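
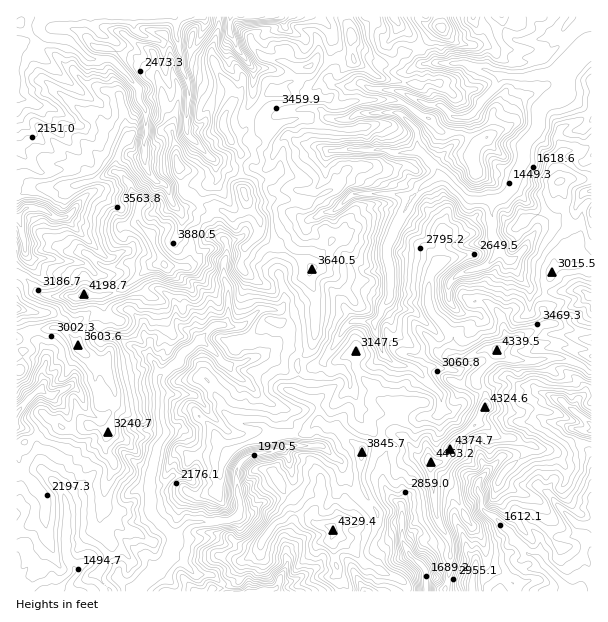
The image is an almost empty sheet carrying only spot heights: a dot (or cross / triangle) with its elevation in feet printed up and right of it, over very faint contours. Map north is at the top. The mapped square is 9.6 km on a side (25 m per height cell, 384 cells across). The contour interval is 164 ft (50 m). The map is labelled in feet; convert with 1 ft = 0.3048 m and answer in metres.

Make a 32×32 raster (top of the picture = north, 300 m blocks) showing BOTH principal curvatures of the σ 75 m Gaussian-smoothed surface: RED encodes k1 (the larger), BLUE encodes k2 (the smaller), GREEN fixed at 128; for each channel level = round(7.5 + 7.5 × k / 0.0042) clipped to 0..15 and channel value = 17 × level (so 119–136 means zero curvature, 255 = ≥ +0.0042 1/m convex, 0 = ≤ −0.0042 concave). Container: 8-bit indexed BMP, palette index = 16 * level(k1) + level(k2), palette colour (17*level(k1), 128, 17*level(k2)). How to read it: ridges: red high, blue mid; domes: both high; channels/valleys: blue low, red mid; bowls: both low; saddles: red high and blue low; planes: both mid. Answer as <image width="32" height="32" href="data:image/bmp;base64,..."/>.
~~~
<image width="32" height="32" href="data:image/bmp;base64,Qk02CAAAAAAAADYEAAAoAAAAIAAAACAAAAABAAgAAAAAAAAEAAATCwAAEwsAAAABAAAAAAAAAIAAABGAAAAigAAAM4AAAESAAABVgAAAZoAAAHeAAACIgAAAmYAAAKqAAAC7gAAAzIAAAN2AAADugAAA/4AAAACAEQARgBEAIoARADOAEQBEgBEAVYARAGaAEQB3gBEAiIARAJmAEQCqgBEAu4ARAMyAEQDdgBEA7oARAP+AEQAAgCIAEYAiACKAIgAzgCIARIAiAFWAIgBmgCIAd4AiAIiAIgCZgCIAqoAiALuAIgDMgCIA3YAiAO6AIgD/gCIAAIAzABGAMwAigDMAM4AzAESAMwBVgDMAZoAzAHeAMwCIgDMAmYAzAKqAMwC7gDMAzIAzAN2AMwDugDMA/4AzAACARAARgEQAIoBEADOARABEgEQAVYBEAGaARAB3gEQAiIBEAJmARACqgEQAu4BEAMyARADdgEQA7oBEAP+ARAAAgFUAEYBVACKAVQAzgFUARIBVAFWAVQBmgFUAd4BVAIiAVQCZgFUAqoBVALuAVQDMgFUA3YBVAO6AVQD/gFUAAIBmABGAZgAigGYAM4BmAESAZgBVgGYAZoBmAHeAZgCIgGYAmYBmAKqAZgC7gGYAzIBmAN2AZgDugGYA/4BmAACAdwARgHcAIoB3ADOAdwBEgHcAVYB3AGaAdwB3gHcAiIB3AJmAdwCqgHcAu4B3AMyAdwDdgHcA7oB3AP+AdwAAgIgAEYCIACKAiAAzgIgARICIAFWAiABmgIgAd4CIAIiAiACZgIgAqoCIALuAiADMgIgA3YCIAO6AiAD/gIgAAICZABGAmQAigJkAM4CZAESAmQBVgJkAZoCZAHeAmQCIgJkAmYCZAKqAmQC7gJkAzICZAN2AmQDugJkA/4CZAACAqgARgKoAIoCqADOAqgBEgKoAVYCqAGaAqgB3gKoAiICqAJmAqgCqgKoAu4CqAMyAqgDdgKoA7oCqAP+AqgAAgLsAEYC7ACKAuwAzgLsARIC7AFWAuwBmgLsAd4C7AIiAuwCZgLsAqoC7ALuAuwDMgLsA3YC7AO6AuwD/gLsAAIDMABGAzAAigMwAM4DMAESAzABVgMwAZoDMAHeAzACIgMwAmYDMAKqAzAC7gMwAzIDMAN2AzADugMwA/4DMAACA3QARgN0AIoDdADOA3QBEgN0AVYDdAGaA3QB3gN0AiIDdAJmA3QCqgN0Au4DdAMyA3QDdgN0A7oDdAP+A3QAAgO4AEYDuACKA7gAzgO4ARIDuAFWA7gBmgO4Ad4DuAIiA7gCZgO4AqoDuALuA7gDMgO4A3YDuAO6A7gD/gO4AAID/ABGA/wAigP8AM4D/AESA/wBVgP8AZoD/AHeA/wCIgP8AmYD/AKqA/wC7gP8AzID/AN2A/wDugP8A/4D/AJeGhKW2lISUpdfE07aSgKSkxtaBtPig5raQpse2pYSGh5e2gsWUx4SEkrW16NmjxJPWkdfWlIC26IDXhYWCp5eGt6O2lriUx5SEtra1+INyx8e3hbZwt8bVoseDk5W4lqfHgpeolsaVk5OisnO39ZS12KenppCW95D4k5GlprWUhseDhqenp3OllYTkcIO2treVp6bIgJf3wqOgpZbXkLWWyIKGt6WDgrf45+hwprSVtpWFx5GDhfa2cPmmxZDYg8aDhZeF17eBo5CV96Do6YLIp5S1lJamxoOAw9d0dceUt3WHhpbVo4C26KXokJCgs8eRldeEpuj2x6OisrfHx5TXlZeWpse2lJGTpqbU1+bAoaTXpZXGtpP3k9f3x6emtKPY1se1xqSlkaXVpMe4hpXIt5Z1lqWCcnT3pHKElMSQkMWCpLe4l4WSxZHHhoSCpMWElZanuNiRg7TohZajgLTGcLKCt8iGc7PF17eClNjHl7eDx5eXg6Ln55STY5S3lPmBpqW3t5eCoJTZgKKmhbaDk6Wkg4GDo6LDtLXX18X314KF+JTGgoPHkKHFyJSFhteQ2bigx6XXxdbpxpWmpoXH1ubFk6O2hMekkLKix6d16IWxorSV16S2hITF1rW1tYFwgJOVtJKWpaaWo7WRooXXl5PFgKWk5oCT1rVyxpWFtffn+vbmpcWStqWhxpbEhdZ0tqaAltej09mnl5K0lIHVg5W2cpTmpMi2toDo1oGnyKaXt5CGt8SAgaeElMmmt4Cjk7PUopXX5tbIgPeFlbaoloWmcJeX2OfloICVqKiYgNjHtZLIg/dyxqSAxNemloW3qJdwpqfGpaSA14CXl5ehxoCDl8nmxraS1bW154WFkaXIuJWAhsm3x5DZ1oSmpaGAx4CWhObHgKS3tda2lbbHkLHHxoG2yKWBgpSjt6al1+fY5qKE9nKA5oSD+aWFhaXntKGDlYCjkMbFgoXIyKOWhYWFlPiWgMj4tZKzhLeWl6XY6Ojm14GW+ZSTg7e3lZaXp5aF1bSA96WAldeWlIaDcICAgJCApaXXtZSCtse2hbeVlYWW+aD4cKbolpa1hKXn9/nn55D45Mb4tpKExoSVhIO1pqXFcPaQtuiFloW1tJKQkKCg9rKAcMe4lKOmtYOV56Sk6JCl56Cntrezt6e219b189CgkvmzsqemhXWVpNiT1be2kNbWgJbnx6KlppWDkqLWw+fot6WRkoOVhreVlMakcJC3x8WQ2Magw8bG6LTotqW2kYBwgaW3p6eFhYaVg6Pns9W0stPUs6Hnt6W1gueWcqbDtuf3t4WVhqd2qIWmpZTEgrOhw4Dx0rKQorWT+KWmgMb6loOmt6eXhac="/>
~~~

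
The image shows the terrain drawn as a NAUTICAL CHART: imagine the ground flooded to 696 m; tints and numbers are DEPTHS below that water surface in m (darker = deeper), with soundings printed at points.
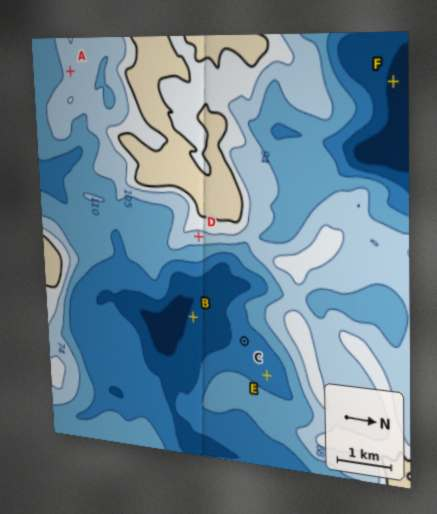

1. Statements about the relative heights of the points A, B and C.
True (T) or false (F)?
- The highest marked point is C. F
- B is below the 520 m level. T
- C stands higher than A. F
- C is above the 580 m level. F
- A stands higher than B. T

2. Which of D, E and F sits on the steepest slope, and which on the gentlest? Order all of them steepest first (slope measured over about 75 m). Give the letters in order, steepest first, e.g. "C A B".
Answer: D F E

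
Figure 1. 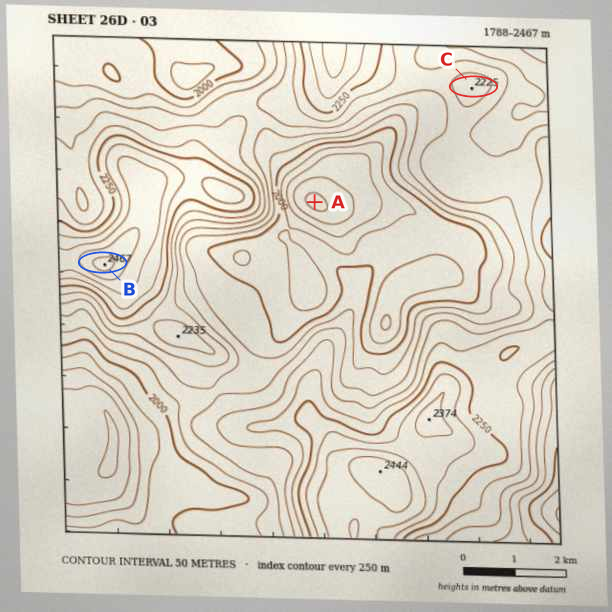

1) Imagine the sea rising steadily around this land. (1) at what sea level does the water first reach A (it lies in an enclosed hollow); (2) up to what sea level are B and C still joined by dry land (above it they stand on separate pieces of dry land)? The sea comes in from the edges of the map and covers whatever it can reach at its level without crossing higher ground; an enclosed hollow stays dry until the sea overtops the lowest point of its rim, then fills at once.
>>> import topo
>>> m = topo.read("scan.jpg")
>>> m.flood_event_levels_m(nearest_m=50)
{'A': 2100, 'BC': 2150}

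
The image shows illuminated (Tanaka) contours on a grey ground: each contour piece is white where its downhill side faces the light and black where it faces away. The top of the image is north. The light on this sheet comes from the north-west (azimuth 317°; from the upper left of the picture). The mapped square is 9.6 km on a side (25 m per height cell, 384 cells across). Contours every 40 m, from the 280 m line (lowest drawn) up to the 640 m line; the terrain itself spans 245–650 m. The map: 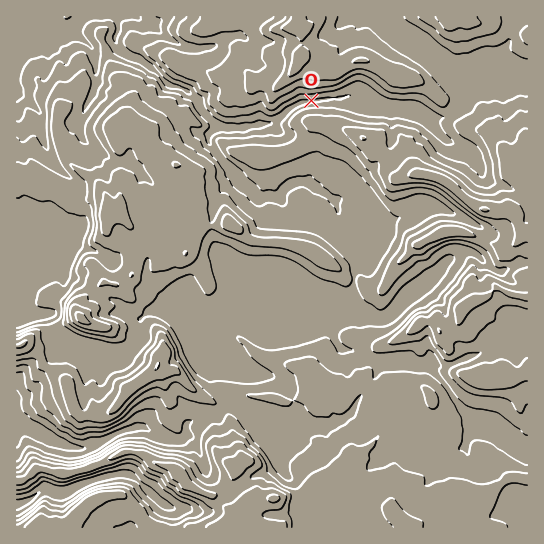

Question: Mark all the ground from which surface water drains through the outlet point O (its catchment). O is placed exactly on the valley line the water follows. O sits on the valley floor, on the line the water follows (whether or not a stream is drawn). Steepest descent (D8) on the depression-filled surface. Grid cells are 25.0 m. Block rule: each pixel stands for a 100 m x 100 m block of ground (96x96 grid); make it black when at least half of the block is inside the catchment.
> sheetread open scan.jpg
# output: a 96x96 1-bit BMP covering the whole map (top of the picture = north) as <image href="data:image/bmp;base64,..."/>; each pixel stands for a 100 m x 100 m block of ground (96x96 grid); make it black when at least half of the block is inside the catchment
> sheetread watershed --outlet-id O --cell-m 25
<image width="96" height="96" href="data:image/bmp;base64,Qk2+BAAAAAAAAD4AAAAoAAAAYAAAAGAAAAABAAEAAAAAAIAEAAATCwAAEwsAAAIAAAAAAAAA////AAAAAAAAAAAAAAAAAAAAAAAAAAAAAAAAAAAAAAAAAAAAAAAAAAAAAAAAAAAAAAAAAAAAAAAAAAAAAAAAAAAAAAAAAAAAAAAAAAAAAAAAAAAAAAAAAAAAAAAAAAAAAAAAAAAAAAAAAAAAAAAAAAAAAAAAAAAAAAAAAAAAAAAAAAAAAAAAAAAAAAAAAAAAAAAAAAAAAAAAAAAAAAAAAAAAAAAAAAAAAAAAAAAAAAAAAAAAAAAAAAAAAAAAAAAAAAAAAAAAAAAAAAAAAAAAAAAAAAAAAAAAAAAAAAAAAAAAAAAAAAAAAAAAAAAAAAAAAAAAAAAAAAAAAAAAAAAAAAAAAAAAAAAAAAAAAAAAAAAAAAAAAAAAAAAAAAAAAAAAAAAAAAAAAAAAAAAAAAAAAAAAAAAAAAAAAAAAAAAAAAAAAAAAAAAAAAAAAAAAAAAAAAAAAAAAAAAAAAAAAAAAAAAAAAAAAAAAAAAAAAAAAAAAAAAAAAAAAAAAAAAAAAAAAAAAAAAAAAAAAAAAAAAAAAAAAAAAAAAAAAAAAAAAAAAAAAAAAAAAAAAAAAAAAAAAAAAAAAAAAAAAAAAAAAAAAAAAAAAAAAAAAAAAAAAAAAAAAAAAAAAAAAAAAAAAAAAAAAAAAAAAAAAAAAAAAAAAAAAAAAAAAAAAAAAAAAAAAAAAAAAAAAAAAAAAAAAAAAAAAAAAAAAAAAAAAAAAAAAAAAAAAAAAAAAAAAAAAAAAAAAAAAAAAAAAAAAAAAAAAAAAAAAAAAAAAAAAAAAAAAAAAAAAAAAAAAAAAAAAAAAAAAAAAAAAAAAAAAAAAAAAAAAAAAAAAAAAAAAAAAAAAAAAAAAAAAAAAAAAAAAAAAAAAAAAAAAAAAAAAAAAAAAAAAAAAAAAAAAAAAEAAAAAAAAAAAAAAAMAAAAAAAAAAAAAAAMAAAAAAAAAAAAAAAcAAAAAAAAAAAAAAG8AAAAAAAAAAAAAA/8AAAAAAAAAAAAAB/8AAAAAAAAAAAAAH/8AAAAAAAAAAAAAP/8AAAAAAAAAAAAAf/8AAAAAAAAAAAAB//8AAAAAAAAAAAH///8AAAAAAAAAAAP///8AAAAAAAAAAAP///8AAAAAAAAAAAf///8AAAAAAAAAAA////8AAAAAAAAAAB////8AAAAAAAAAAD////8AAAAAAAAAAP////8AAAAAAAAAA/////8AAAAAAAAAH/////8AAAAAAAAB//////8AAAAAAAAB//////8AAAAAAAAB//////8AAAAAAAAB//////8AAAAAAAAB//////8AAAAAAAAB//////8AAAAAAAAB//////8AAAAAAAAB//////8AAAAAAAAB//////8AAAAAAAAB//////8AAAAAAAAD//////8AAAAAAAAH//////8AAAAAAAAH//////8AAAAAAAAH//////8AAAAAAAAH//////8AAAAAAAAH//////8AAAAAAAAH//////8AAAAAAAAH//////8AAAAAAAAP//////8AAAAAAAAH//////8="/>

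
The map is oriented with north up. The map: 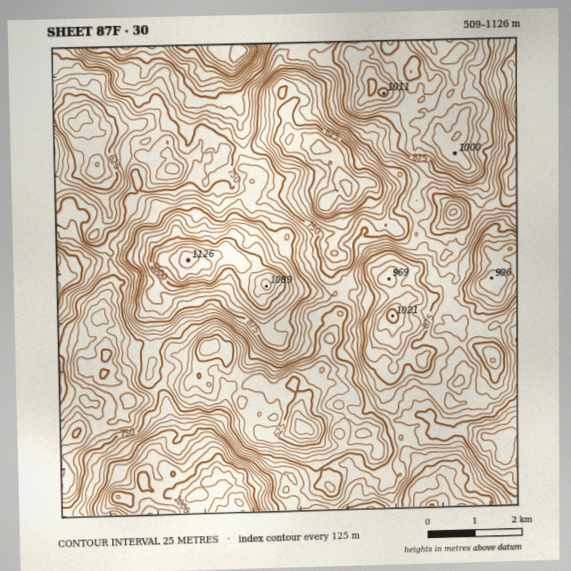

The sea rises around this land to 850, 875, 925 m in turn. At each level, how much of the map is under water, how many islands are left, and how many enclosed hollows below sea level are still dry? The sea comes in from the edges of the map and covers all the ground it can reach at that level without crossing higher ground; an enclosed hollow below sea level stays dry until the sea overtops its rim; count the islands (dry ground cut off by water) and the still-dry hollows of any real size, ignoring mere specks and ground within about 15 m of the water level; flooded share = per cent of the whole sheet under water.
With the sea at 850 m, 65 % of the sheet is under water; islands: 3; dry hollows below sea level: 0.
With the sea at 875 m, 70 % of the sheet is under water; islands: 3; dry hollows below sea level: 1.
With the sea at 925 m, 82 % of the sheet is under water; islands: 3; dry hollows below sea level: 0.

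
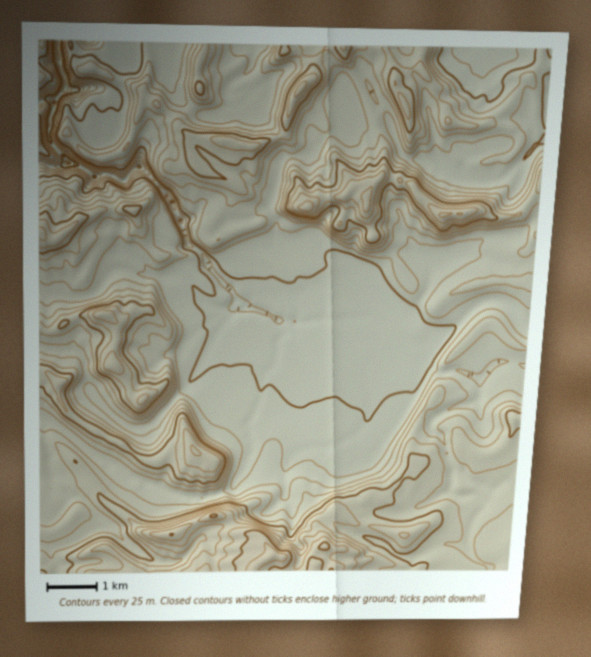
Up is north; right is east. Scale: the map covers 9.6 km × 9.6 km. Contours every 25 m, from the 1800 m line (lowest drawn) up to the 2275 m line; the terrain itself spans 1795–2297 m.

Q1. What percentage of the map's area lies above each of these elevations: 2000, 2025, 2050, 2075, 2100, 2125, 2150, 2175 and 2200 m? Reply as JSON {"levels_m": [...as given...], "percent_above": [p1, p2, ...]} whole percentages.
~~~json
{"levels_m": [2000, 2025, 2050, 2075, 2100, 2125, 2150, 2175, 2200], "percent_above": [85, 68, 54, 41, 28, 17, 10, 6, 3]}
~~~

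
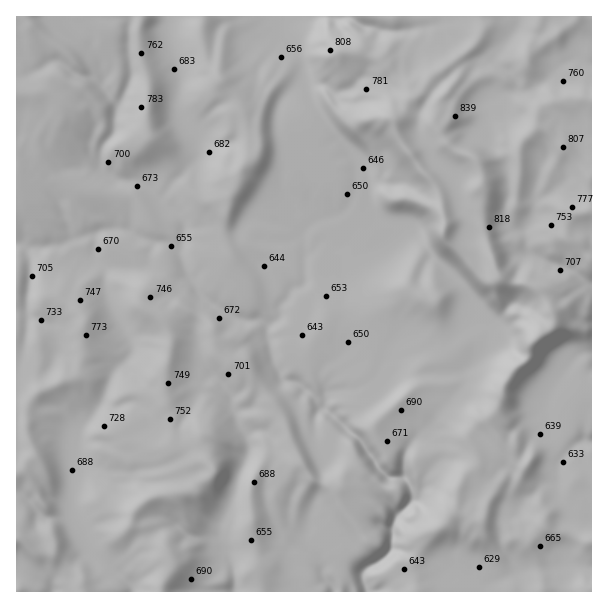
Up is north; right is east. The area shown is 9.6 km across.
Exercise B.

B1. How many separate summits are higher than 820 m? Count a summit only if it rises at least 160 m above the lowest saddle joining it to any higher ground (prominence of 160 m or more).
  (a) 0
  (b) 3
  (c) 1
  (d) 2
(c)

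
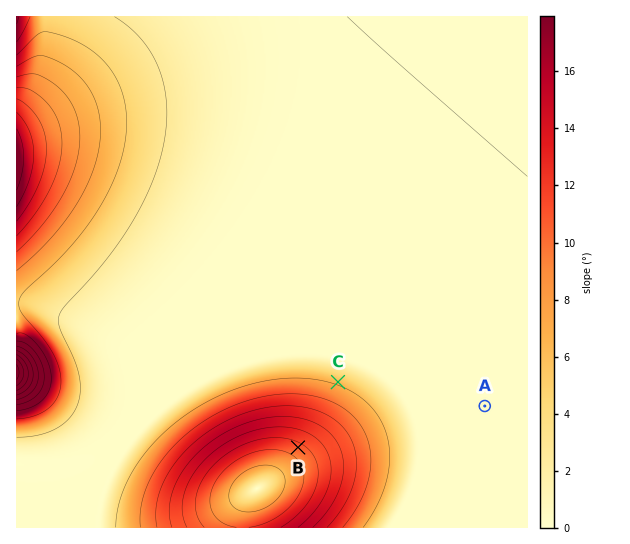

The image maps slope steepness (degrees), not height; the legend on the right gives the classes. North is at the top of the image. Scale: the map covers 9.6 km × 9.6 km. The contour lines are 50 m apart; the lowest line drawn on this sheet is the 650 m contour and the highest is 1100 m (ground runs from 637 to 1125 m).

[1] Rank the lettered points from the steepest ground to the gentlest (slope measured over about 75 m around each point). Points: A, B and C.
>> B C A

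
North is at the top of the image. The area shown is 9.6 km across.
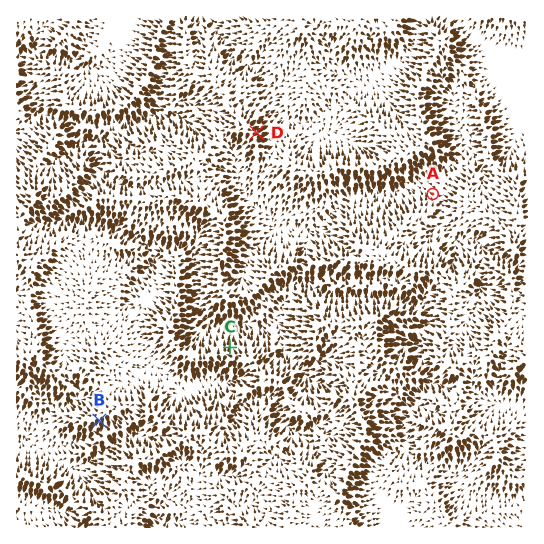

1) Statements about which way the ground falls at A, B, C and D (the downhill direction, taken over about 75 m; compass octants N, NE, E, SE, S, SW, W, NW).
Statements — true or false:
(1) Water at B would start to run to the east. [false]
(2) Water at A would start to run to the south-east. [false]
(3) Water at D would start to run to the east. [true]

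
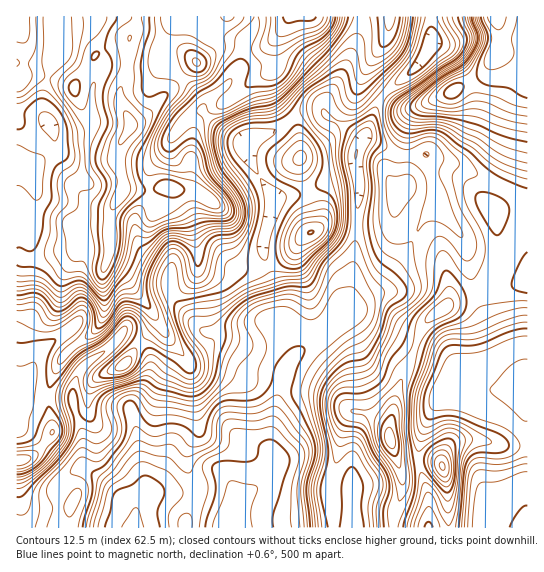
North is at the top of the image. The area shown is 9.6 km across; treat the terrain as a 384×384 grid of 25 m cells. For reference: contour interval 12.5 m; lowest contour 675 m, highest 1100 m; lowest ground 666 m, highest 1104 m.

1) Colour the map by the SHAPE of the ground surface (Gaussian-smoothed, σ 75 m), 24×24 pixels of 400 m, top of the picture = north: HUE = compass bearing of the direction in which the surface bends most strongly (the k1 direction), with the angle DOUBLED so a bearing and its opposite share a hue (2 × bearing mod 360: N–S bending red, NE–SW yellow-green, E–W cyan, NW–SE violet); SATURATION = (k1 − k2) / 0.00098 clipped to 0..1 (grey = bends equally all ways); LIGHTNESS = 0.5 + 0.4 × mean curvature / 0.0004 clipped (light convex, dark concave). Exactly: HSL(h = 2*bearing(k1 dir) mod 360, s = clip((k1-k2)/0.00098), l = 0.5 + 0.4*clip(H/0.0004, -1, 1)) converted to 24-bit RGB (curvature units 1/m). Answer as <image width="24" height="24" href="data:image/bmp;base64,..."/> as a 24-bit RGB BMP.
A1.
<image width="24" height="24" href="data:image/bmp;base64,Qk32BgAAAAAAADYAAAAoAAAAGAAAABgAAAABABgAAAAAAMAGAAATCwAAEwsAAAAAAAAAAAAAoa95Wl+JyLCElpZLSV94Ymh9ZnCOlrOVu42BS1lvbHaDen+Kb2WMOypr5+6oU1qJMTV88+nIrY9DGhlS7/yqHSRZdn53en5/l9I0NWxttoWL0JaVMzxVXXloXHlpiIdcu6F6W2GRZnh9bYB7XlOASzae7vPOT1J9Nl103I5m6M+CJghH7f/HERRIf4JwcHty6OuGElojIHc20C4tVI+UVHV+cnNihJBshrlmcklogX5tZId0S2V6MVmH9NO6ak19Ui1NtOA//zhemRv97P3OEAsoi4VQXm1O9tD7+7HZFmNmqWpTqqt6PEdycI5tZJSOvX9fRpuJcZacem6IYktiHzY35bNZmz45YSZ84f7NAEOXiuPv/5WpNBqYl7bHYXHFVFg09t/VTyTzU6G4ssnJQiSOoZZ/WnJ0usiQTGaZbkdHfn5XYlZ8Ozt5x7Fkxm5aGpSy9f7NFkFjJ39/3660eV3QkHezflOPY3CDyu59QgZZ2OF8aHE3Ph5IsopndmJYts9WUDRccYlqZpl7TWKDPEmKkLTJ2OjrPojR9ebCujt6FUNBj344eVNIf2pdfm5vZXOC7cB/BQ4u+42KmjAYCjEbrKRen2+QvtafPXSpeZeyjJGqPmibSnSlbc+2wLiScFeK0Jps44VjHz1JYnpigHp0gH97fn2AYYd63GqZ/WIEAINn98z/3M79K1CHiLmr1+zcVUqcWnZ+iYh0TWR1WIl/RZNtsqZ4aD58uJuC8cO6NFqGUWRueoBmdYFweX14joRoJ3dG/6nd/x4MADMS/2F6izuqoPa7kT6uumaQWoOheHyceWiRWYJtS4BgjJtjOTptvZmE3pyGpTpGSjtSgpNYWnxPZHBWj2KJ0lhMBTEP/2KEAPcQBywPtvSjncpDQR0rrb1EQW4+alpQeGBmlX1fTIZbUXdVO0FctbF/zYbB9JfCTqGxepirlHibX15+VnA6u2dB021CEmgD/8iBANjxivCllxNugHlVt5pyg2JEP1AqPFQwm7VZUpR4WmlrRWdjObQ5QXtJ3oij5LvcY0qmo3ikimmdhnK4Y7DE3Vy9UJH3yfKJZd+DJFFIXiGC4cawZZa7uofQqY7YiU6vcNpbO3WCWGR/il18b35UR3VJa6JKx8h5e02RhXyVkYGng4O7eGusrpW1M37A+uLRVjy8hVA1DRgm6/KxQUJnZp9ZVD+W3HDD6NWkGUgqMWRti1uXhZ59YJWZfK+Eka5sdEuCnpZ0b4uHWV2Hi2ONsZx/OUB2+fbSURV040xDEjhAqeQ+UjEkTeEeEzVSh3C/9dbk78rnAUdmXFCbrbKPW5CLcax0kU1wckpfqrR3YIB9V42MWHOcuqiaVEOK+NWSFRFE677eiJPctEK9u+3gxffwCyhdNoyGt8KV99bUAxKHUDejvraRaop3XI1kezxseZl4o7WTXWmDe2yZV0dxn6hgSW2L6KOgU3HaU1qypYu+ir7q1PftuU7QUhl5RWQ0b5sz3NlxRRShKRhxyMCToZaJSkp4ZF+Mlbijnn90f01chWZ6UnuVsYKofDhml9JibrxZPq2+p2W+uOlvXYs+ciZifh57rn2ZkcN3as9ZOhiFMx2Ups6YqZebZkSVcaKWjlpGhE0+jYFmgHdnVJV1Yz1idZet2sOnr6JNH4RFVTeD9vbVNT9fPyFHUGSimpe+5OPXxnuGGhJGJ6S3x1o0jIgqSDYyfE83gHJTj5yFhZGNeKmNYFV+fUF/SqVYuHZh5bu1fa04DDYq8r5xWhgUEyIRPmAhLXYqwteLpkGLuSdcDCIn001Hz4ZZKDwmYZZMbp6Eg5R5hoVzjptLUC9Rlb9MP5Wib7llm8qR8I6+InlrKHMh+5nbgEnPSJ9CEKQYUI4nTiVL1nF7E2mHX4/s9NH6z6DoesanVZWTfYOKjYaRu47EIj2d0OvTMkuEt8uHmaFWalib6J/SiytbHIZL4oba0JPZ17+dKFM1GEE6u3xr0q1rADMbBqvS9sz/9dT3hVPAeZ2cepSjtph1N3KOrF1Tu1p2Qo5CyL5zTGBulTl779zhM2e7N2hosHhy57y/qWPDPX6MKHN86aSji7g6ADMWBD0M5kKd/5jVsKGGYoSGnrh/S156RVxovJ+GiFyj0saXP1x0WLC7w8p7ylKfNk+QwnS0yJNpqUtSabZGFlNisWSz9N3XKZinDTUwFCYNn14R8tGrXGiKscKNSEZ2WV+FYolahZZazqp/UIuWVm5Nh2NPqmBeUaalLUdw16GexZnS6+zfCEmWPlN69u3RWma+DglOW0WiNSHV4PS2VGSB"/>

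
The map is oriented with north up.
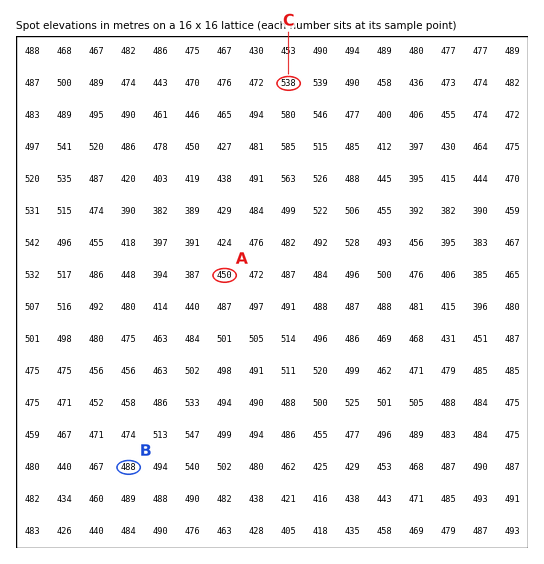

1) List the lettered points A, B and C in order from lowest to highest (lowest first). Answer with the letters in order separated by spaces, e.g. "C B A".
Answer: A B C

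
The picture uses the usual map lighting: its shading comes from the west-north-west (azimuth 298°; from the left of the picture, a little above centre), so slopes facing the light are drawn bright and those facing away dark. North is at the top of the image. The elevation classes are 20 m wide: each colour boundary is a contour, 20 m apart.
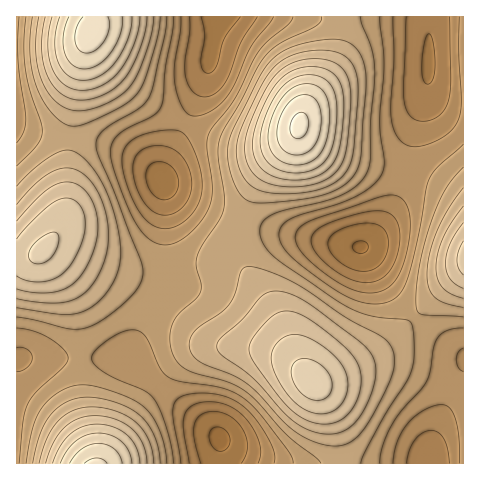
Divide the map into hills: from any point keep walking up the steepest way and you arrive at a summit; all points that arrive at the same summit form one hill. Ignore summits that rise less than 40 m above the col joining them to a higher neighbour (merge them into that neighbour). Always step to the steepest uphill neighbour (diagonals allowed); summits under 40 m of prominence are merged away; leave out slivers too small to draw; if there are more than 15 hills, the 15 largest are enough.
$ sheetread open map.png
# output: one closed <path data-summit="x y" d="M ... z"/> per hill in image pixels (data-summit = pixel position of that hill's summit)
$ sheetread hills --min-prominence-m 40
<path data-summit="312 382" d="M164 183l5 104-25 35-11 24-4 15 89 74 2 4 0 24 208 1 4-25 32-71 0-12-43-32-21-22-39-55-20-2-86-19-51-19-28-14z"/><path data-summit="299 126" d="M463 16l-245 0-9 52-6 19-36 73-5 13 0 8 14 12 28 14 51 19 86 19 14 2 9-1 23-28 13-26 13-58 11-33 3-16 2 0 6 10 9 5 12 4 8-1z"/><path data-summit="42 251" d="M17 127l-1 231 99 0 14 2 4-14 11-24 25-35-4-91-2-14-18-20-25-14-25-7-63-8z"/><path data-summit="91 32" d="M217 16l-200 0-1 110 16 7 63 8 25 7 25 14 16 17 6-19 36-73 6-19z"/><path data-summit="96 463" d="M115 358l-96 0-3 2 0 103 204 1 0-25-2-4-86-73-6-3z"/><path data-summit="463 259" d="M428 85l-15 49-6 33-9 30-16 28-21 23 39 54 21 22 42 32 1-252-13-2-12-4-8-7z"/>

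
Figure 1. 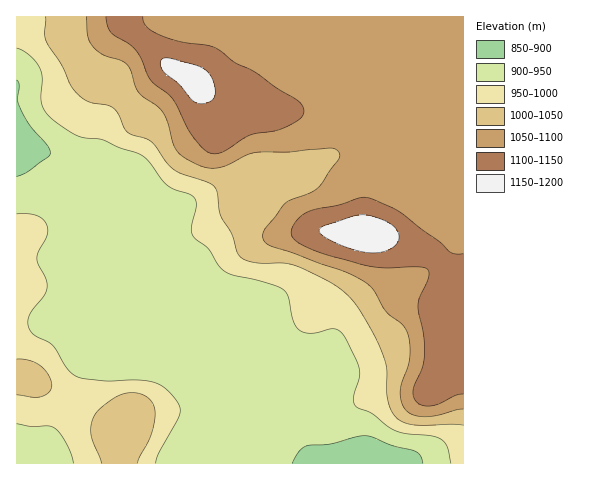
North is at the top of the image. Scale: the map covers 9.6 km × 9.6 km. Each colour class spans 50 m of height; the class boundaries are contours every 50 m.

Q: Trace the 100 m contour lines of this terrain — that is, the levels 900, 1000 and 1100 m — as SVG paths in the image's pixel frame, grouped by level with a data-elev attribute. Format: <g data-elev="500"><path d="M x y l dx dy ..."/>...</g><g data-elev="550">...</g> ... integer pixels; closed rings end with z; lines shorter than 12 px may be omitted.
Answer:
<g data-elev="900"><path d="M292 463l7-11 7-6 24-2 34-8 8 1 20 9 24 5 4 4 3 8"/><path d="M17 80l2 4-2 15 3 10 10 17 18 20 2 7-1 4-20 14-12 5"/></g><g data-elev="1000"><path d="M137 463l14-29 4-22-2-8-5-6-7-4-9-1-10 1-10 5-13 11-6 8-2 8 0 9 11 28"/><path d="M17 395l16 2 8 0 8-5 3-7-4-10-8-10-11-5-12-1"/><path d="M46 17l-1 17 1 7 15 23 13 26 14 11 20 4 5 3 5 6 8 17 5 3 14 4 6 3 16 22 7 7 8 4 26 8 6 4 3 7 3 22 12 19 5 17 3 6 6 3 9 3 29 0 13 3 36 18 18 15 18 27 14 28 4 15 1 31 3 11 6 7 7 5 10 2 49 0"/></g><g data-elev="1100"><path d="M463 254l-7 0-5-2-11-10-41-30-32-15-7 1-20 7-32 7-11 8-6 11 1 6 7 6 14 7 17 6 45 11 43 0 9 2 2 3-1 6-9 20-1 8 6 31 0 21-2 11-8 19 0 9 5 7 11 2 9-2 17-9 7-1"/><path d="M106 17l1 9 3 6 20 12 6 6 5 9 9 21 22 18 18 35 11 13 7 6 7 2 7-2 27-16 32-7 15-7 7-6 1-7-5-7-22-14-22-16-20-10-21-15-35-6-22-8-11-7-3-9"/></g>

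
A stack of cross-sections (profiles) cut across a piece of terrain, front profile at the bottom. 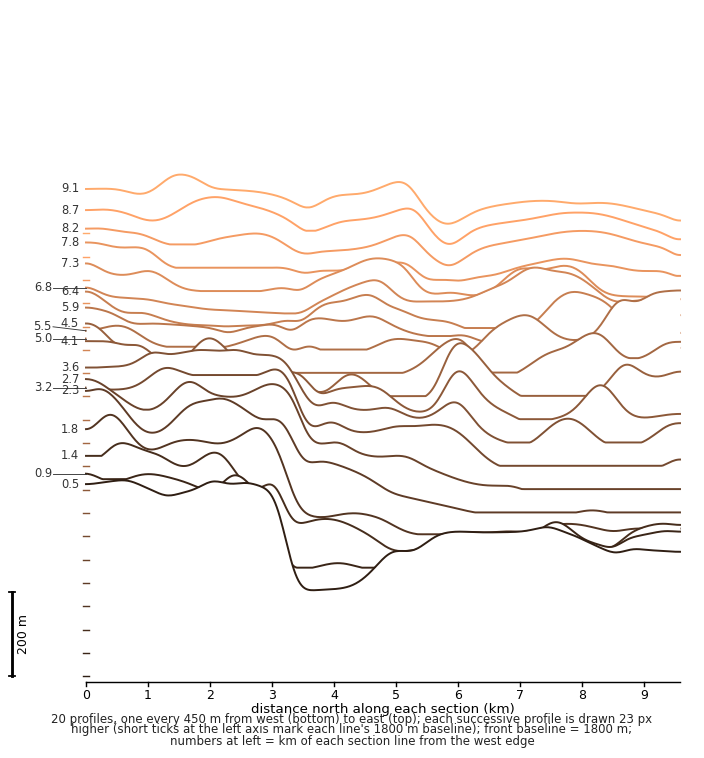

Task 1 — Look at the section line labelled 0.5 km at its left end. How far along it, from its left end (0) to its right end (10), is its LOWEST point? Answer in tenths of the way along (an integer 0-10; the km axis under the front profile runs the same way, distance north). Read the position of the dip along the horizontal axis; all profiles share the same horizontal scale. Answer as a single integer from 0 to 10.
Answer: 4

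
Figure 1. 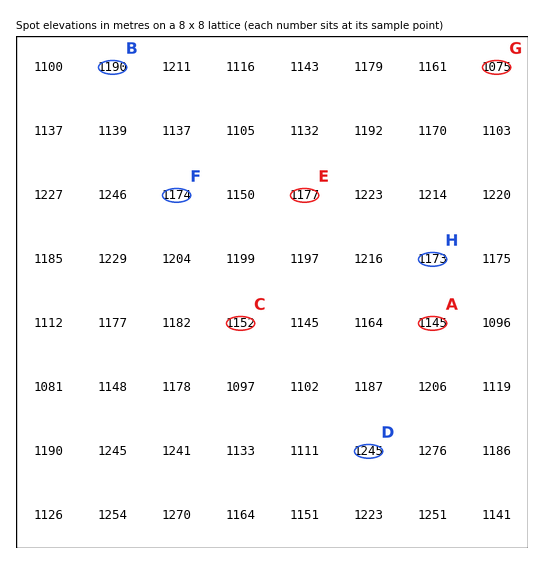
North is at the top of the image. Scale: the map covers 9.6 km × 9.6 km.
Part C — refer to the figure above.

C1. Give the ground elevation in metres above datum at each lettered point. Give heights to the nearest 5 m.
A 1145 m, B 1190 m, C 1150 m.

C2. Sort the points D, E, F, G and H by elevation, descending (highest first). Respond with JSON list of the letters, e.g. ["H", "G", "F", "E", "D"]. ["D", "E", "F", "H", "G"]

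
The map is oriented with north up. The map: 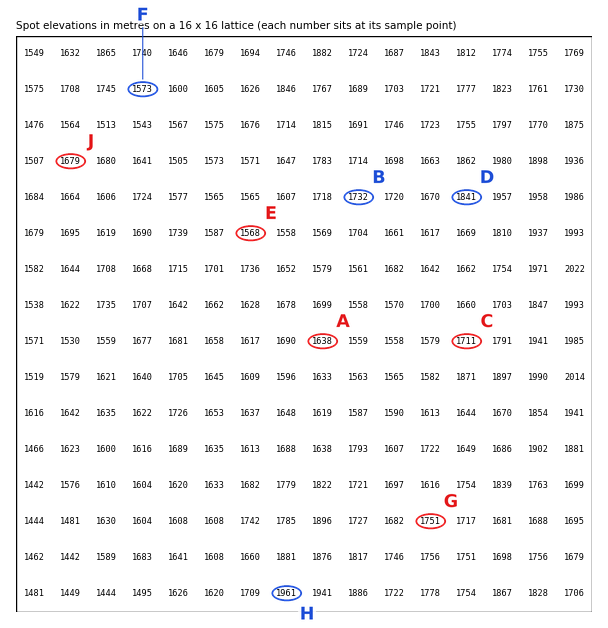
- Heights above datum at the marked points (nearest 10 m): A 1640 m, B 1730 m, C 1710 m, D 1840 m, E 1570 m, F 1570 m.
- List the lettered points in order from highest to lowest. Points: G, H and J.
H G J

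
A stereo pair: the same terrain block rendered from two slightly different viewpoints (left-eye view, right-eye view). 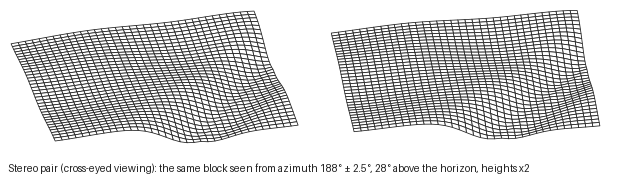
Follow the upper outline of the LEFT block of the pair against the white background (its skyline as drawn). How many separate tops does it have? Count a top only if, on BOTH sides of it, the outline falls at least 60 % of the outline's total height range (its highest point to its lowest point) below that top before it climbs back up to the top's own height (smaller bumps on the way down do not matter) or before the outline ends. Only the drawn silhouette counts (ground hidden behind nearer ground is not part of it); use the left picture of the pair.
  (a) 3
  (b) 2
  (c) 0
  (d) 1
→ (c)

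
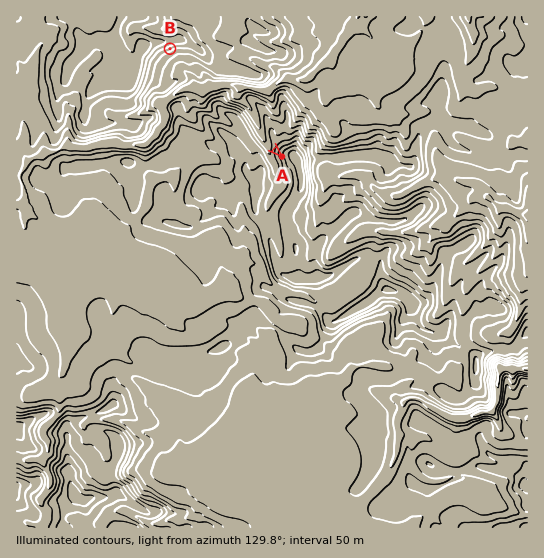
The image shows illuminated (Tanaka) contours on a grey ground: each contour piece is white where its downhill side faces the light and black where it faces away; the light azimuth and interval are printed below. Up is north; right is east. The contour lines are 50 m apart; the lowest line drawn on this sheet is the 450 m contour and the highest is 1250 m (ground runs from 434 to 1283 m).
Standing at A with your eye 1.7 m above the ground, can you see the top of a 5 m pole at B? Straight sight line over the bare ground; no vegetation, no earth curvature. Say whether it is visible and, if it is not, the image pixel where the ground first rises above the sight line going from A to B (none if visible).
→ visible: true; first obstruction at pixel None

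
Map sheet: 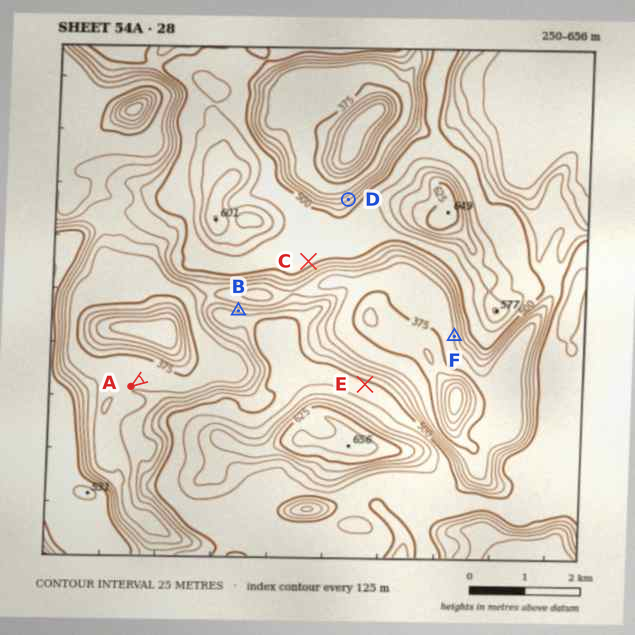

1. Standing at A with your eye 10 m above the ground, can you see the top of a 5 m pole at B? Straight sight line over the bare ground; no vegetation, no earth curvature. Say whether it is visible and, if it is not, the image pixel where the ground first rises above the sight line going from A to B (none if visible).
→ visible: false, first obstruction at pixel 217 326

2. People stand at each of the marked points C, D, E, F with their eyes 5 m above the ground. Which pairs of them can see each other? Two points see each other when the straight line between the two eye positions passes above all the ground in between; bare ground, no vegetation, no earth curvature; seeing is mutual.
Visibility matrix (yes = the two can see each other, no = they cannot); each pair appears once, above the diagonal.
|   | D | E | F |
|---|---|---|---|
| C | no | yes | yes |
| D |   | no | no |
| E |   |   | yes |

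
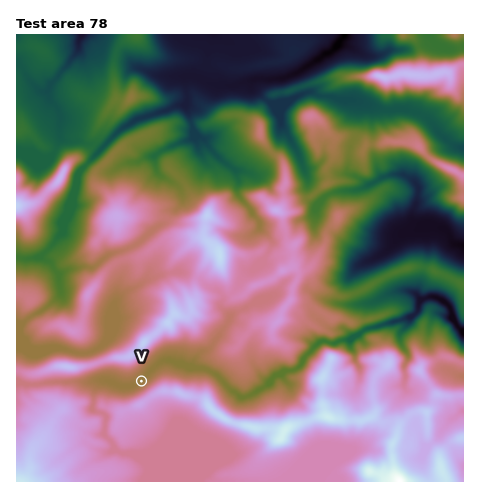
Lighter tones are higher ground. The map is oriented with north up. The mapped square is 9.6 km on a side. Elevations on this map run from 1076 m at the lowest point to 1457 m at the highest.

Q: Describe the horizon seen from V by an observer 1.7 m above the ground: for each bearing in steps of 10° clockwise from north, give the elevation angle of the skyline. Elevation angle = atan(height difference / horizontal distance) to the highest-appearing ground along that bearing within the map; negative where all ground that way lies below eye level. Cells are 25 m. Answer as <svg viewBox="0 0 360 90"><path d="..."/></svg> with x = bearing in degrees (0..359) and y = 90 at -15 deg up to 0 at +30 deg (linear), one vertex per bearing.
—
<svg viewBox="0 0 360 90"><path d="M0 41l10 4 10 4 10 1 10 3 10 3 10 2 10-1 10-4 10-5 10-7 10-4 10-3 10-1 10-1 10 1 10 1 10 1 10 2 10 2 10 3 10 4 10 2 10 3 10 2 10 1 10 1 10 3 10-6 10 0 10-2 10-5 10-4 10-2 10-1 10 1"/></svg>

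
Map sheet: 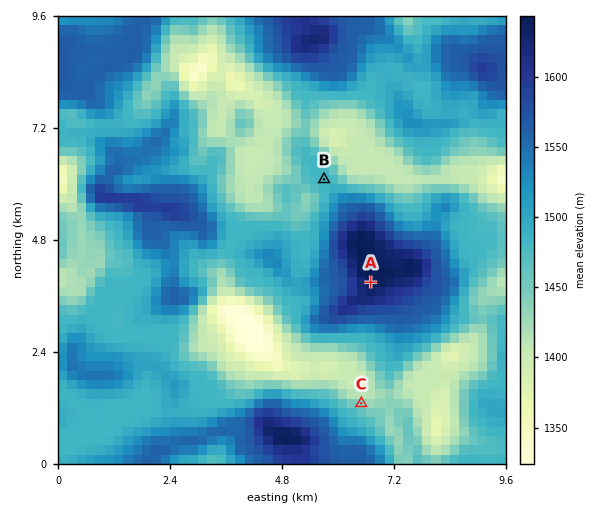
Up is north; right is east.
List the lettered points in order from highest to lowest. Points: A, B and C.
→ A B C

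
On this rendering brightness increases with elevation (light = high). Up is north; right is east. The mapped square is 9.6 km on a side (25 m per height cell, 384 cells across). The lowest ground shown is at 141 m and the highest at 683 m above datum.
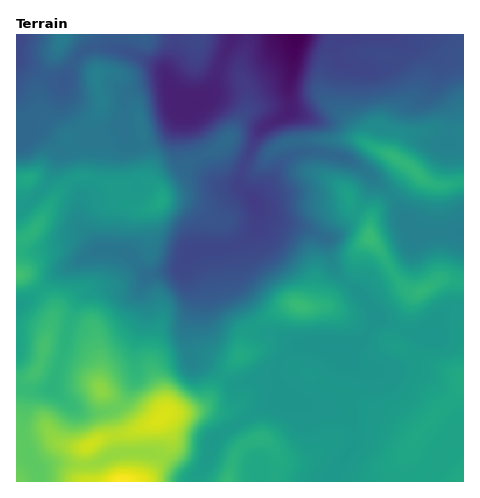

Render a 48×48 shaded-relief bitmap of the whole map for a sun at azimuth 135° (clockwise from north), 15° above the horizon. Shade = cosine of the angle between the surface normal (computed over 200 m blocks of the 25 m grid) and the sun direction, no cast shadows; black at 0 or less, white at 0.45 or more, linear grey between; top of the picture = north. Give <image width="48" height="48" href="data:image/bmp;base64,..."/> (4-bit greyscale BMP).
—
<image width="48" height="48" href="data:image/bmp;base64,Qk32BAAAAAAAAHYAAAAoAAAAMAAAADAAAAABAAQAAAAAAIAEAAATCwAAEwsAABAAAAAAAAAAAAAAABEREQAiIiIAMzMzAERERABVVVUAZmZmAHd3dwCIiIgAmZmZAKqqqgC7u7sAzMzMAN3d3QDu7u4A////AJmHVFVDNWee/8hkaqmJqqqZiIiImZmYd5mHZndkNGaL//t0aamZmqqpmIiImZmYiJiIiJq4ZmeJ3/6VWKqZmpmZmId4iZmZiJiIh3nMqZmZv/+mRpqZmZiZmYh3iJmZmIh3dkSKqru7vv/IVGiZmYiImYiHeImZmYd3djI1Z4mrzv/rhlV4mYiIiYiId4mZmXZnh1Q0REaJvf/9uXZniIiIiIiIh3iZmYZWd3Z3ZDNXms7tuqmIiIiIiIiIiHeJmXdmeHeKpzI1eIirqZqZmZmZmYiIiId4mYiId3eKuVITVmV5qImZmZmZmIiIiIh4iImqhmZ5qnQjVlRXqpmZmZmZiIiIiIiIiGirhlVomoZmiHVGm7qZiJmZiIiIiIiHd0Wbl2ZomYd4q5dVerypiIiZiImZmYiHd0V6p2Z4mYd5u5hlV6u6mIiJiIiZmZiHd1VqqHeJmYZ4qodlRomaqZmZmYiImZiId2VpqHeJmYd5unZlRXiZqqqqqph3iZmIiGZoqXeJmYd5uoZUNGiaq8y7uqmHiZmYiFVXmXZ5mIdou4dUIjV5q83Mu6mYibupiHVWiXVoiHdnq4dlMiI2iaq7uqmYib26mZhleId4mYZnmYd2UyEBRniImpmIiK3cqtyWZ4iJmqdniXd3dkIAA1Z3iZmIiHnNu93JdmaImql4mHd4h1MhATZ3eZmIh2V6qavcp2VniKqruYd4iHUyETV3eKmIh1RXh4m8y5dneJrO2oiIiIdUIjRnZ6qZmGRFZpmrvMqIiZm+65iIiId1QjRVNJqrqXVFZ5vLq8y6qqmt/KmZmYh3UzVlEVm7uodneHnNyqu7u7u+/rqqqpiHZUZ4UharupiIiEWd26qru7zf/8qpqqmHdmeJljSsuZmZmVRrzKmaqqrP/9upmqmIdnd3iWWcuZmqqoZYu6mJmYiM/+ypmZmIdmZ2eJZ6uqq8y7pmm6mIiYdp3supmZmIdlZmaJdomrvN7qumeamIiJh4q7uqqZqYh3ZmZ5hniau7zXm4ZoiHd3iImqu7upmpd3dlVXh3iZmHZyN4ZFZmVVZ5mZu7zIeqdVZlVWiIiZiGVCJHdlVmZUVpmImrzaV7p1Vmd3iIiIiHZlRGiHd4iHd4dlZ5vsU3qoiJmYh2d3iIiIdmeJiImYmpZDI1nNgRR3d3d2ZlZ4mZmJh2Z4mZmIrLhUIRWdtRASIzMzVmZ4iZiIiHZniamIrMmHUhJr23QiIzQzRndlVnd4iIdmaKqYvcqYdjJIvLl1VmZUNGd2VFd3eIhlZ5qYvcqZiGVXmqqGZ3dmRFZ4dVZmeJh2Z5qZvcqZmYZnmalkVnd2ZVZ4h1VWeJl1aKqrzbmaqod4maliNnd3ZmZniGVWaKqFV5mazbmau5d4mZlyJoiId3ZneIdmZ6ymNXeJvcqZvKd5mZmDJoiIiIh3eIiHZozZVGd5vtuZrLh4qpmEFYiJmIiHeIiGZWncmIiZvduZrMl4qpmFE3iIiIiIiIiGZUfNyqqqrMuZm8p4qpmWImiHiIiIiIiA=="/>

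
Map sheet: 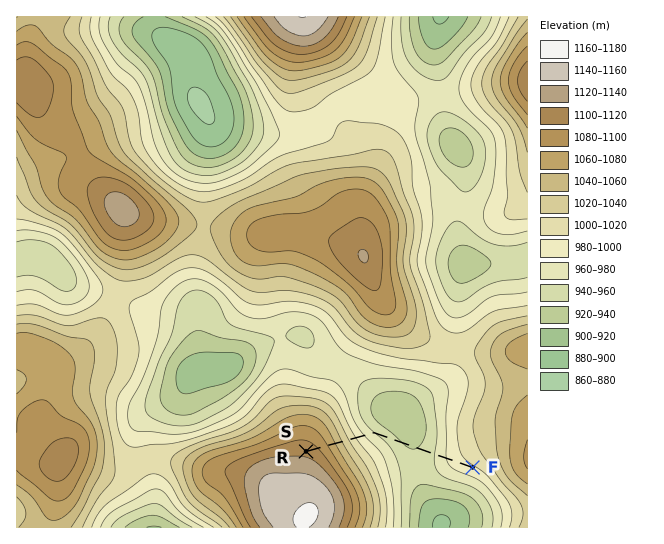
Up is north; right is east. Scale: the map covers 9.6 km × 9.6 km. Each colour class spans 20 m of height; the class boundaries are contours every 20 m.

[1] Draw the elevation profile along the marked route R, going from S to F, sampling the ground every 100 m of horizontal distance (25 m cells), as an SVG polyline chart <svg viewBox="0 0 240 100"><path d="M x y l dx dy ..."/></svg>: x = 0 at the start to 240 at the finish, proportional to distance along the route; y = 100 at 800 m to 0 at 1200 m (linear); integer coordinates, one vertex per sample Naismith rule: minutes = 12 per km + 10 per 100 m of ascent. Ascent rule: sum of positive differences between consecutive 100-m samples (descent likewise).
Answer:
<svg viewBox="0 0 240 100"><path d="M0 22l7 1 8 1 7 3 7 2 8 4 7 3 7 4 7 4 8 4 7 3 7 3 8 3 7 2 7 2 8 0 7 1 7 1 8 1 7 1 7 1 8-1 7 0 7-1 7-2 8-1 7-3 7-2 8-2 7-1 7-1 8 0 7-1 6 0"/></svg>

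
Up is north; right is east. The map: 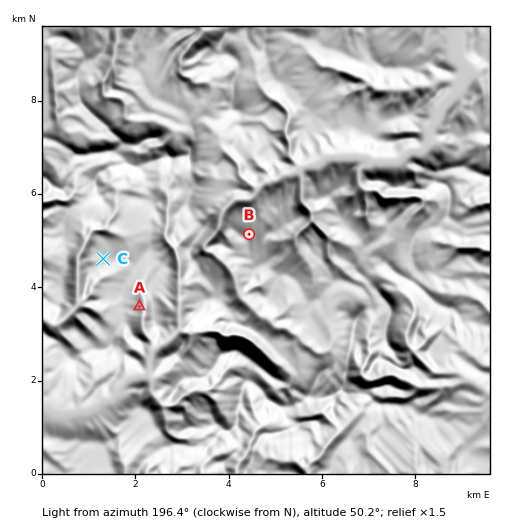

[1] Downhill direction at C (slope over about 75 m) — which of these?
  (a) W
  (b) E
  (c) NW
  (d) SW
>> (a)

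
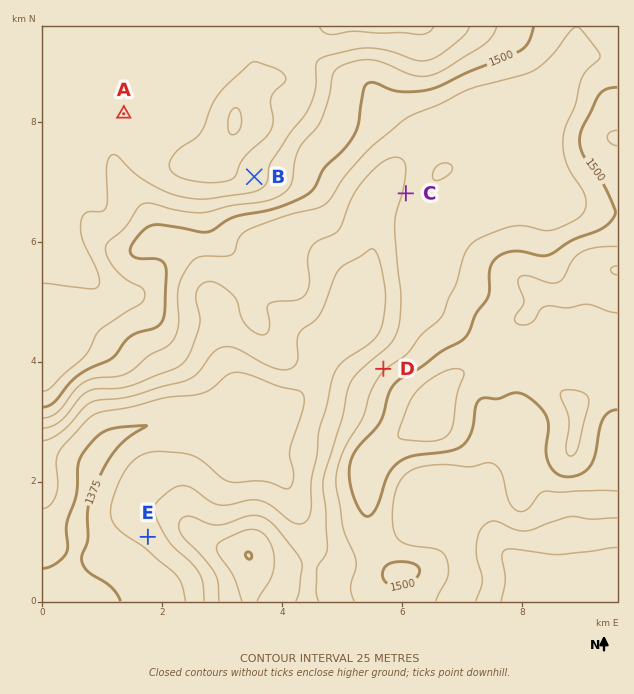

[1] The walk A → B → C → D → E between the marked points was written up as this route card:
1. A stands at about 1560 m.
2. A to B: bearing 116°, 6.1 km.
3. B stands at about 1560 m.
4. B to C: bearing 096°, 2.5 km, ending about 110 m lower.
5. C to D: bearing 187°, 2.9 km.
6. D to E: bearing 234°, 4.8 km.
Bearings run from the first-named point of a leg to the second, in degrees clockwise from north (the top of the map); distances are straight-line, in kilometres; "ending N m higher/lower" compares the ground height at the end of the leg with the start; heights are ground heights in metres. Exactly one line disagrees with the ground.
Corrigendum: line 2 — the distance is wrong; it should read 2.4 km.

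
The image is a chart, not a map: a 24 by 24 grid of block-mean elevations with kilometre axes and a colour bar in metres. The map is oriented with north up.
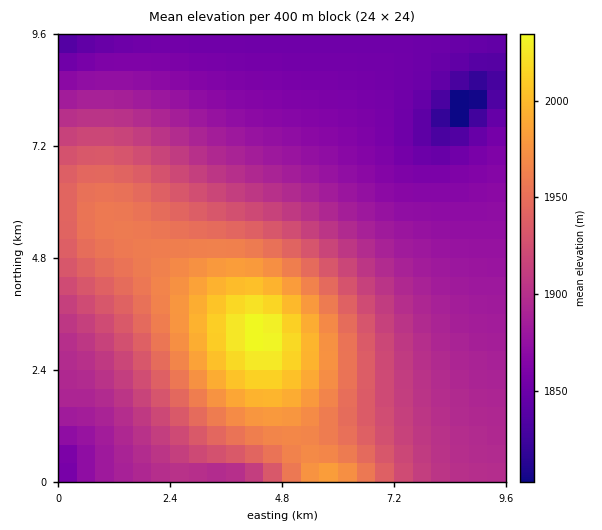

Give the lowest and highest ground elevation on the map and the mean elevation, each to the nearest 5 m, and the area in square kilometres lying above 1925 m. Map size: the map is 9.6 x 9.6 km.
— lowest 1785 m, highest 2040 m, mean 1910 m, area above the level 32.5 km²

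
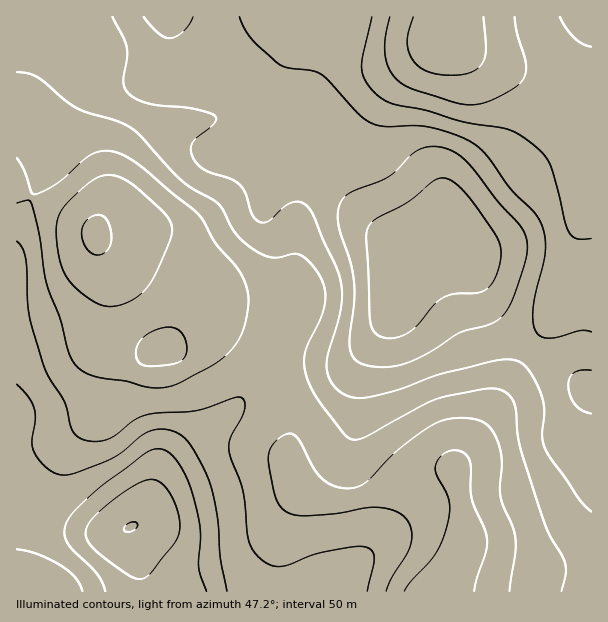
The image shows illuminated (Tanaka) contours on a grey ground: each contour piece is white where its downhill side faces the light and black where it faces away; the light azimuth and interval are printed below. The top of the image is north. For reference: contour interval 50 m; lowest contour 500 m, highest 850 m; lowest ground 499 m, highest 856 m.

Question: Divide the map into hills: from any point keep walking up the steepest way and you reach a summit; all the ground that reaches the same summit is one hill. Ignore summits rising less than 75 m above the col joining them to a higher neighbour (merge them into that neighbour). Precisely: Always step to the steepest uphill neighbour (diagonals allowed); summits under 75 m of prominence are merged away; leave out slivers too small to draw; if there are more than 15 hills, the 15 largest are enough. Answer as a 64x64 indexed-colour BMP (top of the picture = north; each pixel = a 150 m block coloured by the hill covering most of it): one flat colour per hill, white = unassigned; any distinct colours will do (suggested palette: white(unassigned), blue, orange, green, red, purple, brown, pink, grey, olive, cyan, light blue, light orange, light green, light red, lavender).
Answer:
<image width="64" height="64" href="data:image/bmp;base64,Qk12CAAAAAAAAHYAAAAoAAAAQAAAAEAAAAABAAQAAAAAAAAIAAATCwAAEwsAABAAAAAAAAAA////ALR3HwAOf/8ALKAsACgn1gC9Z5QAS1aMAMJ34wB/f38AIr28AM++FwDox64AeLv/AIrfmACWmP8A1bDFABEREREREREiIiIiIiIiIiIiIiIiIiIiIiIiIiIiIiIiERERERERESIiIiIiIiIiIiIiIiIiIiIiIiIiIiIiIiIRERERERERIiIiIiIiIiIiIiIiIiIiIiIiIiIiIiIiIhERERERERIiIiIiIiIiIiIiIiIiIiIiIiIiIiIiIiIiEREREREREiIiIiIiIiIiIiIiIiIiIiIiIiIiIiIiIiIRERERERESIiIiIiIiIiIiIiIiIiIiIiIiIiIiIiIiIhERERERERIiIiIiIiIiIiIiIiIiIiIiIiIiIiIiIiIiEREREREREiIiIiIiIiIiIiIiIiIiIiIiIiIiIiIiIiIRERERERERIiIiIiIiIiIiIiIiIiIiIiIiIiIiIiIiIhERERERERESIiIiIiIiIiIiIiIiIiIiIiIiIiIiIiIiERERERERERIiIiIiIiIiIiIiIiIiIiIiIiIiIiIiIiIREREREREREiIiIiIiIiIiIiIiIiIiIiIiIiIiIiIiIhERERERERERIiIiIiIiIiIiIiIiIiIiIiIiIiIiIiIiEREREREREREiIiIiIiIiIiIiIiIiIiIiIiIiIiIiIiIRERERERERERIiIiIiIiIiIiIiIiIiIiIiIiIiIiIiIhERERERERERESIiIiIiIiIiIiIiIiIiIiIiIiIiIiIiEREREREREREREiIiIiIiIiIiIiIiIiIiIiIiIiIiIiIRERERERERERERIiIiIiIiIiIiIiIiIiIiIiIiIiIiIhERERERERERERERIiIiIiIiIiIiIiIiIiIiIiIiIiIiERERERERERERERESIiIiIiIiIiIiIiIiIiIiIiIiIiIREREREREREREREREiIiIiIiIiIiIiIiIiIiIiIiIiIhERERERERERERERERIiIiIiIiIiIiIiIiIiIiIiIiIiERERERERERERERERESIiIiIiIiIiIiIiIiIiIiIiIiIRERERERERERERERERIiIiIiIiIiIiIiIiIiIiIiIiMxERERERERERERERERESIiIiIiIiIiIiIiIiIiIiIiMzERERERERERERERERERIiIiIiIiIiIiIiIiIiIiIjMzMRERERERERERERERERERIiERERIiIiIiIiIiIiIjMzMxERERERERERERERERERERERERESIiIiIiIiIiIzMzMzEREREREREREREREREREREREREREiIiIiIiIiIzMzMzMRERERERERERERERERERERERERERIiIiIiIiIzMzMzMxEREREREREREREREREREREREREREiIiIiIiIzMzMzMzERERERERERERERERERERERERERERIiIiIiIjMzMzMzMREREREREREREREREREREREREREREiIiIiIjMzMzMzMxERERERERERERERERERERERERERESIiIiIiMzMzMzMzERERERERERERERERERERERERERERIiIiIiMzMzMzMzMREREREREREREREREREREREREREREiIiIiIzMzMzMzMxERERERERERERERERERERERERERERIiIiIzMzMzMzMzEREREREREREREREREREREREREREREiIiIzMzMzMzMzMRERERERERERERERERERERERERERETMiIzMzMzMzMzMxEREREREREREREREREREREREREREzMzMzMzMzMzMzMzEREREREREREREREREREREREREREzMzMzMzMzMzMzMzMREREREREREREREREREREREREREzMzMzMzMzMzMzMzMxEREREREREREREREREREREREREzMzMzMzMzMzMzMzMzERERERERERERERERERERERERETMzMzMzMzMzMzMzMzMRERERERERERERERERERERERETMzMzMzMzMzMzMzMzMxERERERERERERERERERERERERMzMzMzMzMzMzMzMzMzERERERERERERERERERERERERMzMzMzMzMzMzMzMzMzMREREREREREREREREREREREREzMzMzMzMzMzMzMzMzMxEREREREREREREREREREREREzMzMzMzMzMzMzMzMzMzEREREREREREREREREREREREzMzMzMzMzMzMzMzMzMzMRERERERERERERERERERERMzMzMzMzMzMzMzMzMzMzMxERERERERERERERERERETMzMzMzMzMzMzMzMzMzMzMzERERERERERERERERERETMzMzMzMzMzMzMzMzMzMzMzMRERERERERERERERERETMzMzMzMzMzMzMzMzMzMzMzMxERERERERERERERERERMzMzMzMzMzMzMzMzMzMzMzMzERERERERERERERERERMzMzMzMzMzMzMzMzMzMzMzMzMRERERERERERERERETMzMzMzMzMzMzMzMzMzMzMzMzMxERERERERERERERETMzMzMzMzMzMzMzMzMzMzMzMzMzERERERERERERERETMzMzMzMzMzMzMzMzMzMzMzMzMzMREREREREREREREzMzMzMzMzMzMzMzMzMzMzMzMzMzMxEREREREREREREzMzMzMzMzMzMzMzMzMzMzMzMzMzMzEREREREREREREzMzMzMzMzMzMzMzMzMzMzMzMzMzMzMREREREREREREzMzMzMzMzMzMzMzMzMzMzMzMzMzMzMxERERERERERETMzMzMzMzMzMzMzMzMzMzMzMzMzMzMz"/>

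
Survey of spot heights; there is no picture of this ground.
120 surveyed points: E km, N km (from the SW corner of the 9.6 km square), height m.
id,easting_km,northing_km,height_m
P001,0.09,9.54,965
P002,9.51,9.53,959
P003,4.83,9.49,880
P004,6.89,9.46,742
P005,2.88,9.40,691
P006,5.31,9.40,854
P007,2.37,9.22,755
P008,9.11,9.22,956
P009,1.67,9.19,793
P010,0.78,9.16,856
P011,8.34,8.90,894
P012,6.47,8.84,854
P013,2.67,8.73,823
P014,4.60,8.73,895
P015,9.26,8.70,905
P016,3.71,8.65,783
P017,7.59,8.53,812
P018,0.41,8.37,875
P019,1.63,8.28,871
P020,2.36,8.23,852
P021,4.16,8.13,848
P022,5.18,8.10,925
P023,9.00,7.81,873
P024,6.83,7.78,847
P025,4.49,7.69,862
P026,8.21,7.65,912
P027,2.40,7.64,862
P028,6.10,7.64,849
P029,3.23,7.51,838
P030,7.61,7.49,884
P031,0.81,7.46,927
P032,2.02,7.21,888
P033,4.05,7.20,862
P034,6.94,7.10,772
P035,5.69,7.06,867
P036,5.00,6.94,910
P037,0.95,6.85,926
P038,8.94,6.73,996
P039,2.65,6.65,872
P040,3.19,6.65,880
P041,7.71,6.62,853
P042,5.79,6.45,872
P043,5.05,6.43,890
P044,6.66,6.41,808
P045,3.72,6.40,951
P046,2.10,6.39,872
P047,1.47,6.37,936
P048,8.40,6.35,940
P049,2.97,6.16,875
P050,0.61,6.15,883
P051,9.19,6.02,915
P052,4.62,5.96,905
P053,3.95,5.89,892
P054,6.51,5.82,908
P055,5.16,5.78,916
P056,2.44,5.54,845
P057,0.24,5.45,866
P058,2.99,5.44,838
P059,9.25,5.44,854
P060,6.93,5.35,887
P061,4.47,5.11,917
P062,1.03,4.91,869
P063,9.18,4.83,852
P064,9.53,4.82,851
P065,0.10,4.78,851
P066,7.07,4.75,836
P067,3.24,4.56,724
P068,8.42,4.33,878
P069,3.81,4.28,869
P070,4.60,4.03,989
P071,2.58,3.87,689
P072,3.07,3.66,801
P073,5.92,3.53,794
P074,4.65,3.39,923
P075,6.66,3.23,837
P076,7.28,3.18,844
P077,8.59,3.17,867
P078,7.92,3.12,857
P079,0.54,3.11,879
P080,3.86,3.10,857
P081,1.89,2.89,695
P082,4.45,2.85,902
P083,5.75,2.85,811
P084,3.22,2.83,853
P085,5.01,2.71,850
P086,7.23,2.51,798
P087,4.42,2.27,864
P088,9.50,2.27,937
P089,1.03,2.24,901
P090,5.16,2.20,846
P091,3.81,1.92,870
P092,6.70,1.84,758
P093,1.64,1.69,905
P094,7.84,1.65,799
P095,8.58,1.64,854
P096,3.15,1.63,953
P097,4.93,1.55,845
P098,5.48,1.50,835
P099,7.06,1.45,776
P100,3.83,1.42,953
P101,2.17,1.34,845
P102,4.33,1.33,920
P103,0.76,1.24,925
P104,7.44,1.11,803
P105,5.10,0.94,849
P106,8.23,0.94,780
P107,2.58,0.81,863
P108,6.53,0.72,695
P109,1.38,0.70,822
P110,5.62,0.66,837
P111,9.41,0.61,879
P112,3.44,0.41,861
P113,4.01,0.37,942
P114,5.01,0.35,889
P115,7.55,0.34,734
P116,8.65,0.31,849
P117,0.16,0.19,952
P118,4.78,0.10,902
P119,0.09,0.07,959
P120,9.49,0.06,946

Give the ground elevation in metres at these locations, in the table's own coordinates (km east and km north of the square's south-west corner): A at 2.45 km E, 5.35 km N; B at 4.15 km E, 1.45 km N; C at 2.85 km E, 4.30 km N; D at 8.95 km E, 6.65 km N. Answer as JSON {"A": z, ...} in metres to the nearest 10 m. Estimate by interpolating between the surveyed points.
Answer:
{"A": 840, "B": 930, "C": 680, "D": 990}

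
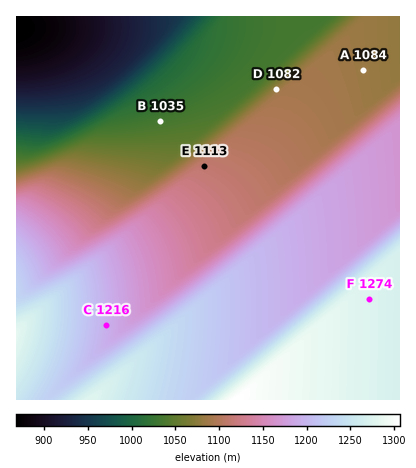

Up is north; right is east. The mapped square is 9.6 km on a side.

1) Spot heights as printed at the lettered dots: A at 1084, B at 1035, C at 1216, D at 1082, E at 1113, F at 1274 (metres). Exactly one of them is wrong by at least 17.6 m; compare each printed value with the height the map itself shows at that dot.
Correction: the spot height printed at C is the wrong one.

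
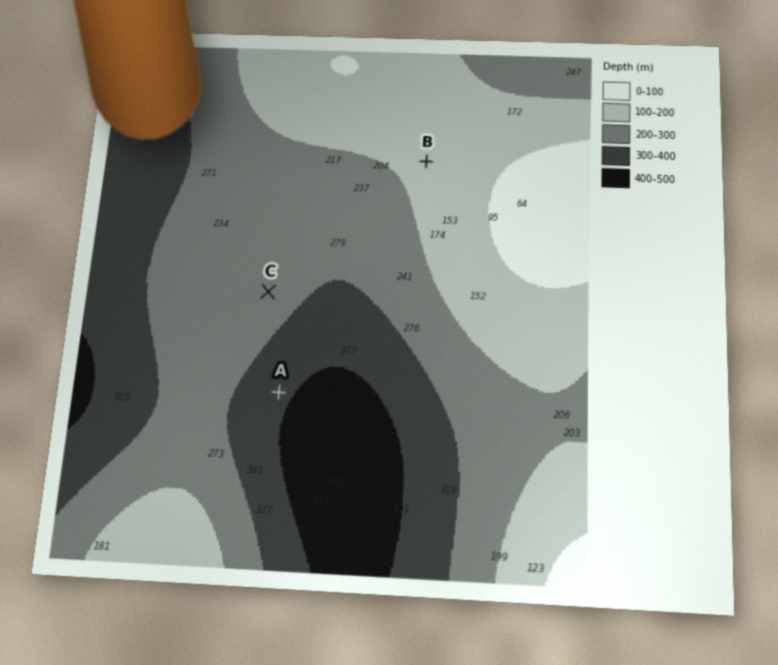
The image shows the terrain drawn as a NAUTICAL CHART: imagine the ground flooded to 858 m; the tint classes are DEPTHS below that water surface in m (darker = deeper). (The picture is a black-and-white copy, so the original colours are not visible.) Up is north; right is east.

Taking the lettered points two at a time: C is higher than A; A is lower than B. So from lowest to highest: A C B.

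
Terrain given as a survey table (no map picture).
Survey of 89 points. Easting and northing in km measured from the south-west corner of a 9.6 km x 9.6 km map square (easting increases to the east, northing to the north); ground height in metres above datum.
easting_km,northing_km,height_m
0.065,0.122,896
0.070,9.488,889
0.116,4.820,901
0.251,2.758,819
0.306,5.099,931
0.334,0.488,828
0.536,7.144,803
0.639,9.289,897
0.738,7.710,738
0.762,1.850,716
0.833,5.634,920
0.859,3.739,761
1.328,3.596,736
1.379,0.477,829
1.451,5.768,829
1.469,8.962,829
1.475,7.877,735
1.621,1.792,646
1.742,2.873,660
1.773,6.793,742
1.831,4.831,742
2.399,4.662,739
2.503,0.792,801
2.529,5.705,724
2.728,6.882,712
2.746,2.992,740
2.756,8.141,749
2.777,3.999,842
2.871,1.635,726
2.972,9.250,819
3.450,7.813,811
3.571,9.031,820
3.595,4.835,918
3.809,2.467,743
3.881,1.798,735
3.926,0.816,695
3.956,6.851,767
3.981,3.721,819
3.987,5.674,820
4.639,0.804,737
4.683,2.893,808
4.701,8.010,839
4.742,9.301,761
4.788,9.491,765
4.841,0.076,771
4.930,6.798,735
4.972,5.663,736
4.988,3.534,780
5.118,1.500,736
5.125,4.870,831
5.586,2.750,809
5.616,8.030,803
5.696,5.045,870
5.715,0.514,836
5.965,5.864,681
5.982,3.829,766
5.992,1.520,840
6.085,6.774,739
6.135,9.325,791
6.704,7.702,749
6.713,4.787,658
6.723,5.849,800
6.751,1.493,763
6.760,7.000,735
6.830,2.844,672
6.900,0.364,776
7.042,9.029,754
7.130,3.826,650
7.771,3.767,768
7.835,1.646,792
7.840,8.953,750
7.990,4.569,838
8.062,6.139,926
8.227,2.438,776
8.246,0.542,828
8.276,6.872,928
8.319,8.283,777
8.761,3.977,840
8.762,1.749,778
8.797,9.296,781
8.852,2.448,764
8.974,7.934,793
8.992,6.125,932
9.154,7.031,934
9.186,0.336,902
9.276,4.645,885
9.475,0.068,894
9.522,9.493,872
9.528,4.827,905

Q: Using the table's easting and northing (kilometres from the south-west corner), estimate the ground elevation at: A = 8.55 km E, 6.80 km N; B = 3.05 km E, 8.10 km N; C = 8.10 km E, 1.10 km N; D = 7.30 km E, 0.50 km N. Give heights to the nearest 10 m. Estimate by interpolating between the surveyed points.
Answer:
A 940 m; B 780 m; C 830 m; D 800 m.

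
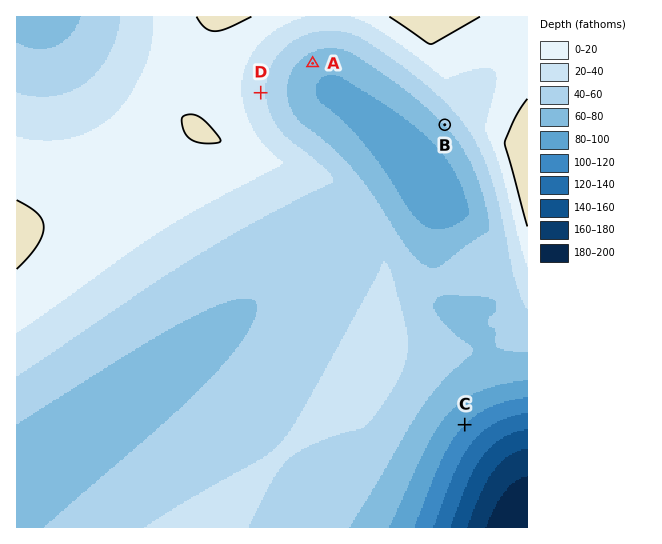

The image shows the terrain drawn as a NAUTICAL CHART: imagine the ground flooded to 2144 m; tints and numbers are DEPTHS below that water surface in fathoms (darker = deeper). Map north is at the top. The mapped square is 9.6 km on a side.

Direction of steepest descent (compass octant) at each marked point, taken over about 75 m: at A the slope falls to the SE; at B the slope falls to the SW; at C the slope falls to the SE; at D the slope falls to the E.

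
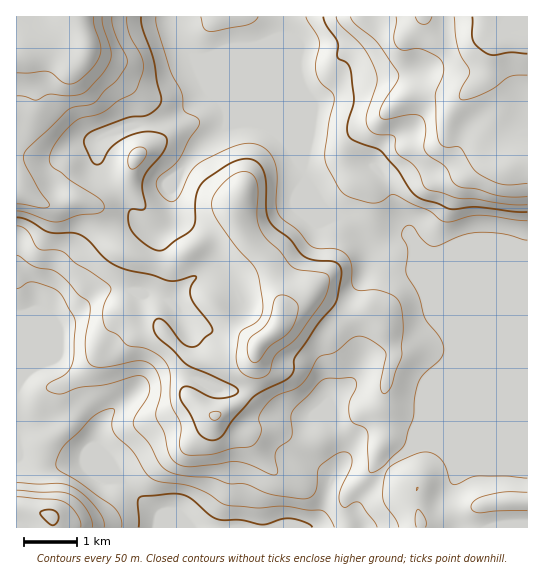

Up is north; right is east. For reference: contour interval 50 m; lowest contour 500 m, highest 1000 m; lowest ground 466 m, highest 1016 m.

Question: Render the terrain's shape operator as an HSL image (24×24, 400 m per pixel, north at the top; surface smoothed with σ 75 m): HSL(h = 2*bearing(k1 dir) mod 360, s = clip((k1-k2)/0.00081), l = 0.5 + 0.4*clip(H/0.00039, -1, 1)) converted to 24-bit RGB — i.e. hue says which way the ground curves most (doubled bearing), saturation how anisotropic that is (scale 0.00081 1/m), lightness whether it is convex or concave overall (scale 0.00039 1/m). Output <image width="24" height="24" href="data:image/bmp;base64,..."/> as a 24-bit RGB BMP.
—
<image width="24" height="24" href="data:image/bmp;base64,Qk32BgAAAAAAADYAAAAoAAAAGAAAABgAAAABABgAAAAAAMAGAAATCwAAEwsAAAAAAAAAAAAAZ3zW1Ob11uTwo6Lsj1fksF26LC5kdVZOdC46vHobZWEck50YNjELVVQIFGNLuuSIVitwVYNOo+WIdILHgi3E3lFNnoYjiogfgpj9uGXn68bGqRehnhtUqA5QnCEdMiwVT30vjLd+gIO7xFq2h4re0vT2AHjO4oCnK3+SkJi5vtCYQqZFK2iFgbfgu7X7zM//Tz8GWXYAdGEARwsXeURNlTGF3WC91XCsQ7xRLaUqZUtFbMqTlNrRsIN1JjpnJWeN63mIIbSHy7y0ynq4SkV5W4Y7aHYlaWMdhV5dx5tgaHYvQ21obCtNcXFVUE2g8M7v5a/jeb+2R67Kad19Z2VFpkhpqWWAF0FJ4bBpPtMuOIMimFFBgXV/f4B/gIB/gH9/Xn9drGhp4Y+nG0pkREHNmojOUJaqRJJK5WVz3vCuHq6us4i+bZi+SWqotXG8mzO+JqMq2MVtSmeAf4B/gH9/gIB/gIB/gIB/oFOnkI5dqLNWv0ioDXBILIK111rhxTueyv/m68799U//Q30jcGUsLV4vU3Z9XEC6xaDTsMqUQ2GKfX2Af4B/f4B/f4B/gIB/Q1u0v6PTxW+5nlpHi5NPCikYGDIhyvu86tQAMRgCqDUA5mlDOrFqM79VJUtGLXtHn1ZR5MyYPlpydHx/f4B/f4B/f4B/f4B/WYZpOYY5whm15piqvHehPzlnFlVAw/QS7i3nf6Dl2lP11fu/MovXznfPPTCURp2BMXpy58KSjVeUSIJ1e4CAf4B/f4B/f4B/f4CAdHl/FBRb68m5qGK0wGjYUo7WnP/ZREu0fkeSQC3p/8zWtI4pG4Q4TVulfGOPNDxdjuU9cpy7WFmybmuEf4B/f4B/f4B/f4B8fmh+FyxNzplmyGZ+b9XNqvDpfyqvZyIscMkmAMuO/xF//8zZ2VrAE1JQr0W5cLbQvuPDSIOPeUZ6gH2AgIB/f4B/f4B/ZI1KYjxTkT5HGItFxOmxPz/Mpn4iUhE1etTam+CxPyRJGGsz9+2796LQMaTfALvfsbnhx6W9gzypbl2Af3+AgIB/gIB/f4B/jjZEYDc+VLpdX6N4j5QXbEkWi5Y3RLx2Lbg6nF1OXilpP95MaMlLmJPR+NPpEImKJGgtqHZBhzJif3uAf3+AgIB/gIB/gIB/ny/PYam9Zrebi0SAo4TS0vH5Zpv/6pPjTLmJYjJqlkBHfeaRdtCMG8Kc2WOA/UvHMy5pl3FhdWqDgIB8f4B/f4B/gH9/gH9/WBdM3YUmLnQ3RMeid+yWibhGSSMgN7md826xbxl7nu2Za+qqlNDHXSFXa1oqqEYne0JIVpFUfmJ8o1A6X34nZ3dCeWtBfWotEFI2pfu5WabQLM9iRtpedjNXZs+nHih4nzBQyHDEz/OpHu8QLhUgeSxJgHRkkEhOqpNpfH5PPxwYh0MY5J49Ni8QPS4Ih4gPzPD/XbL2wL/2obT10xrAieJPLqWRHxRTfXe+pqXW9uPVp9FrExJDcXF/iEh/qWJmhb+KhCO15yfrhr7j232pikbarqrhrLvlyMx+SUNmjrk8VC41iyKH/+KkESQSDlhHO8SMV6ay8+jY83+/MBqIaVWHhkmMkdKVYU67WwhOVsZXtkJWtXTHn5DetsnllJLX1Z03NXEoa5xEUEF3J1Sf+dLe05f7MK6wD2U6MoI3vc5G5EdYhC2OT1CCklm31oxRShUhNprVg6ni1G7KUNGYe7eOZpd+kXihs3tmwY1rMlspM0UbGWYTRY0I5U4f3H3SPlauL3xIbYowkFYyg2NwZG2AOT2J1Hez7XDSEcQmFU8k205Or89nXI1aho9kbH9gmH6nv36Loyhfa71bNaaGPYQ6V8g4MJtNnViphVaaf4B8gH9+gH9/c3WALVZwnl+OgWPX+9DrMmCzE8Op6aqiToZfeJxjaXx+d3w7kyRS26mcb8aCUGyTYsuqZM6ua1GwaEt7gHV4gH9/gH9/f3+AhU2EflY4PIRTPZpZxM9G3JjpLEDLxouNzYy3fZxra2Raha7JL4/b37HQ36+jQ6zNltbPRbC/UDFrfmKAf4B/f4B/f4B/f3+APS6M1aPAQ4KWf1FHo50pbpQWLzIcopU7rmYwuIVSf1dkp4e9c1WaZ12S6vbVQpjlcJmygjyRXCtylVtQa4JIdX9UcoJnf4B8NDtjqX81exksc6Q8jqTOw3GlT726LkOpzcmqnZnCf4HDiHZlgmaIeaxp3P98QCYvgYY9UC1TVTl0qGiawYisbqC5V66gVV2KXi2QrjzNrpTfgODJR4yW1IKTcMOnJC90082KeJF2fYCF"/>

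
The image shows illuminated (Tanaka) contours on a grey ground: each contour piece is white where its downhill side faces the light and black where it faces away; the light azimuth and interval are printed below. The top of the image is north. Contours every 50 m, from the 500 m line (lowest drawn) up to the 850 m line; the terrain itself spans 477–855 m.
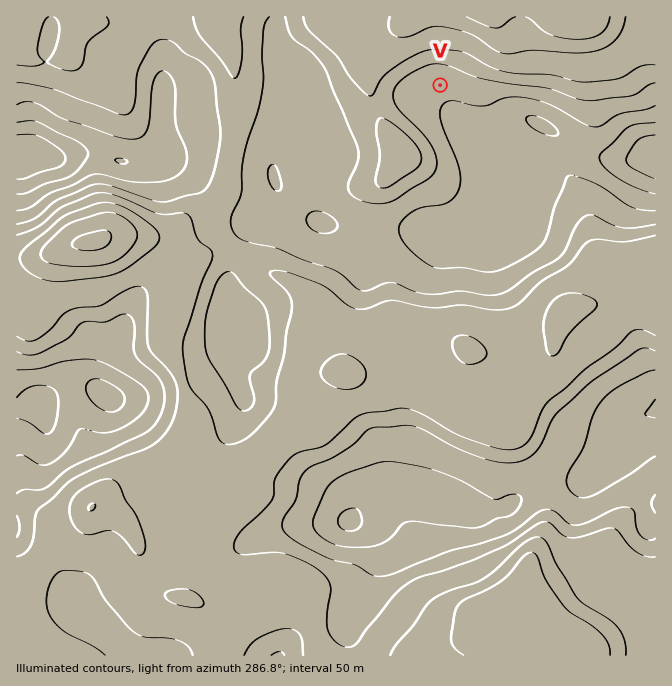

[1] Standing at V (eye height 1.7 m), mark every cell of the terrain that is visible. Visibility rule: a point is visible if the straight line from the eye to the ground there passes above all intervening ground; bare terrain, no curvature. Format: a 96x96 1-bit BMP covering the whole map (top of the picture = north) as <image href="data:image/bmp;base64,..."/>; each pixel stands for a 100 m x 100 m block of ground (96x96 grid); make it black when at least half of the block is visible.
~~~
<image width="96" height="96" href="data:image/bmp;base64,Qk2+BAAAAAAAAD4AAAAoAAAAYAAAAGAAAAABAAEAAAAAAIAEAAATCwAAEwsAAAIAAAAAAAAA////AAAAAAAAAAAAAAAAAAAAAAAAAAAAAAAAAAAAAAAAAAAAAAAAAAAAAAAAAAAAAAAAAAAAAAAAAAAAAAAAAAAAAAAAAAAAAAAAAAAAAAAAAAAAAAAAAAAAAAAAAAAAAAAAAAAAAAAAAAAAAAAAAAAAAAAAAAAAAAAAAAAAAAAAAAAAAAAAAAAAAAAAAAAAAAAAAAAAAAAAAAAAAAAAAAAAAAAAAAAAAAAAAAAAAAAAAAAAAAAAAAAAAAAAAAAAAAAAAAAAAAAAAAAAAAAAAAAAAAAAAAAAAAAAAAAAAAAAAAAAAAAAAAAAAAAAAAAAAAAAAAAAAAAAAAAAAAAAAAAAAAAAAAAAAAAAAAAAAAAAAAAAAAAAAAAAAAAAAAAAAAAAAAAAAAAAAAAAAAAAAAAAAAAAAAAAAAAAAAAAAAAAAAAAAAAAAAAAAAAAAAAAAAAAAAAAAAAAAAAAAAAAAAAAAAAAAAAAAAAAAAAAAAAAAAAAAAAAAAAAAAAAAAAAAAAAAAAAAAAAAAAAAAAAAAAAAAAAAAAAAAAAAAAAAAAAAAAAAAAAAAAAAAAAAAAAAAAAAAAAAAAAAAAAAAAAAAAAAAAAAAAAAAAAAAAAAAAAAAAAAAAAAAAAAAAAAAAAAAAAAAAAAAAAAAAAAAAAAAAAAAAAAAAAAAAAAAAAAAAAAAAAAAAAAAAAAAAAAAAAAAAAAAAAAAAAAAAAAAAAAAAAAAAAAAAAAAAAAAAAAAAAAAAAAAAAAAcAAAAAAAAAAAAAAD/4AAAAAAAAAAAAAP/+AAAAAAAAAAAAA///AAAAAAAAAAAAA///gAAAAAAAAAAAAf//wAAAAAAAAAAAAf//8AAAAAAAAAAAAP///AAAAAAAAAAAAH///gAAAAAAAAAAAD///AAAAAAAAAAAAB//+AAAAAAAAAAAAA///AAAAAAAAAAAAAf//AAAAAAAAAAAAAf//z8AAAAAAAAAAAJ///8AAAAAAAAAAAAf//8AAAAAAAAAAAAP//8AAAAAAAAAAAAP//8AAAAAAAAAAAAH//8AAAAAAAAAAAAH/58AAAAAAAAAAAAP/w8AAAAAAAAAAAAP/w8AAAAAAAAAAAAP/w8AAAAAAAAAAAwP/wAAAAAAAAAAAAwP/4AAAAAAAAAAAB4f/wAAAAAAAAAAAD///AAAAAAAAAAAAH//+AAAAAAAAAAAA///+AAAAAAAAAAAD///4AAAAAAAAAAAH/x+AAAAAAAAAAAAP/B4AAAAAAAAAAAAf+AAAAAAAAAAAAAA/+AAAAAAAAAAAAAB//AAAAAAAAAAAAAB//AAAAAAAAAAAAAD//gAAAAAAAAAAAAD//gACAAAAAAAAAAD//AAOAAAAAAAAAAD//gAcAAAAAAAAAAD///gAAAAAAAAAAAB///AAAAAAAAAAAAA//+AAAAAAAAAAAAAf/+AAAAAAAAAAAAAP/8AAAAAAAAAAAAAH/8AAAAAAAAAAAAAAB8AAAAAAAAAAAAAAB8AAAAAAAAAAAAAAB4AAAAAAAAAAAAAAD4AAAA="/>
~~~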